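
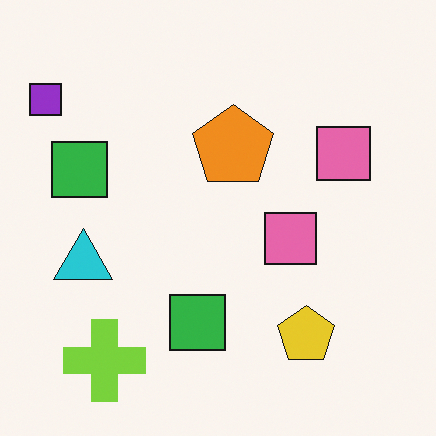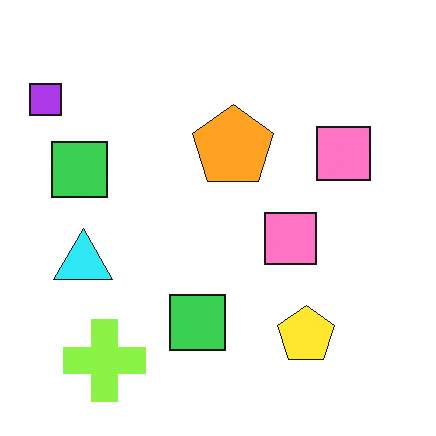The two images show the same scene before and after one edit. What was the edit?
Brightened a little.

Every pixel — background and shapes alike — is uniformly brightened.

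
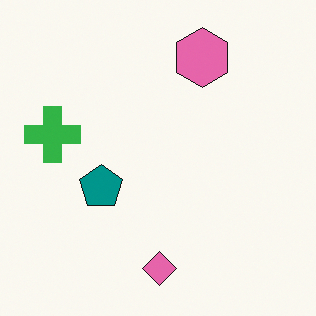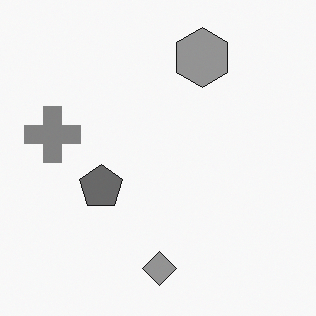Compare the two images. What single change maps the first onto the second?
The second image is the first converted to grayscale.

All color is removed — every shape is now a shade of grey.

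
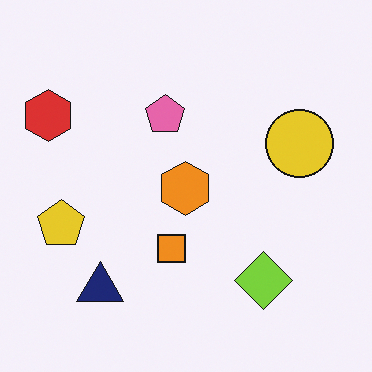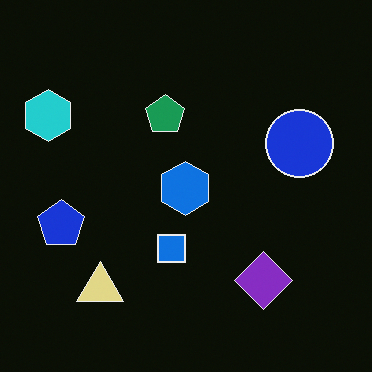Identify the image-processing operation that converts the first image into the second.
The image was color-inverted (negative).

The light background has become dark and every shape's color is its complement — a photographic negative.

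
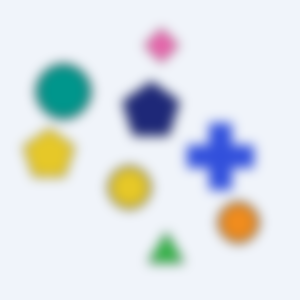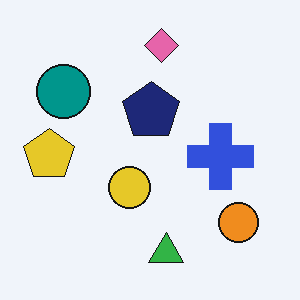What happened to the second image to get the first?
This is the original image strongly gaussian-blurred.

Shape edges and outlines are uniformly softened across the whole image.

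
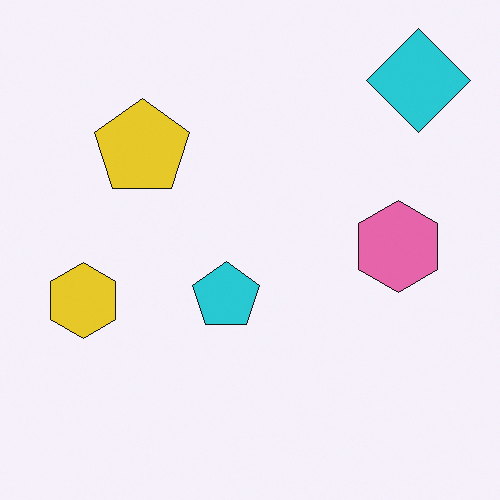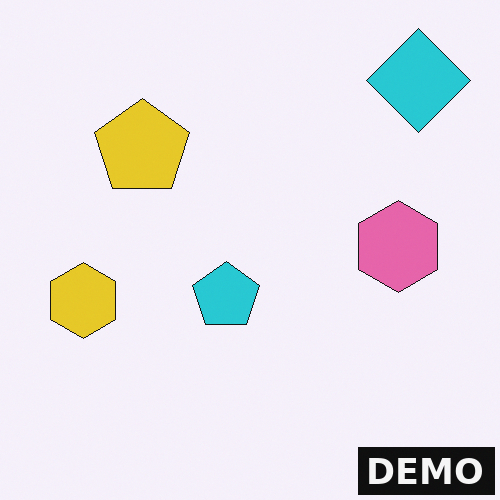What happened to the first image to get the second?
The transformation is: watermarked with the text "DEMO" in the lower-right corner.

A dark label reading "DEMO" appears in the lower-right corner.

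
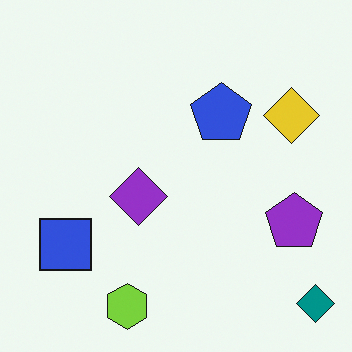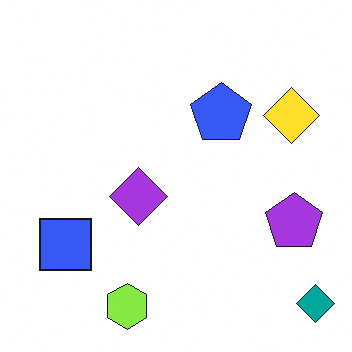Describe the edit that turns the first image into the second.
The second image is the first slightly brightened.

Every pixel — background and shapes alike — is uniformly brightened.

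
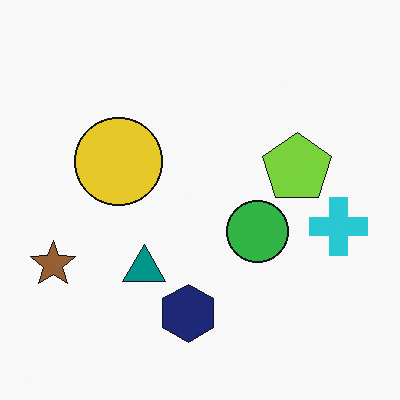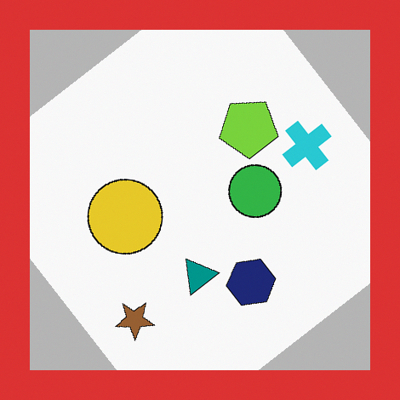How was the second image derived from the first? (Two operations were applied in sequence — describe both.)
It was rotated counter-clockwise by a large amount — several tens of degrees, then framed with a red border.

Every shape is tilted by the same angle and the image corners show triangular fill wedges — a whole-image rotation by a non-right angle. A solid red frame runs around the edge of the second image, with the content slightly shrunk inside it.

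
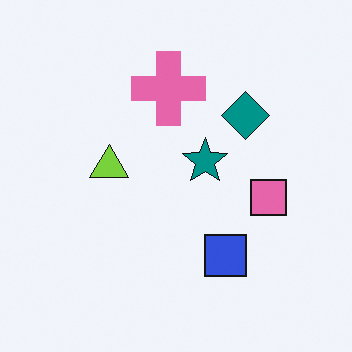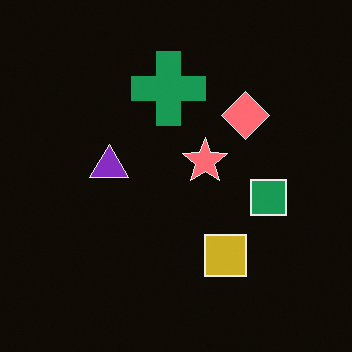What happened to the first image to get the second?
The image was color-inverted (negative).

The light background has become dark and every shape's color is its complement — a photographic negative.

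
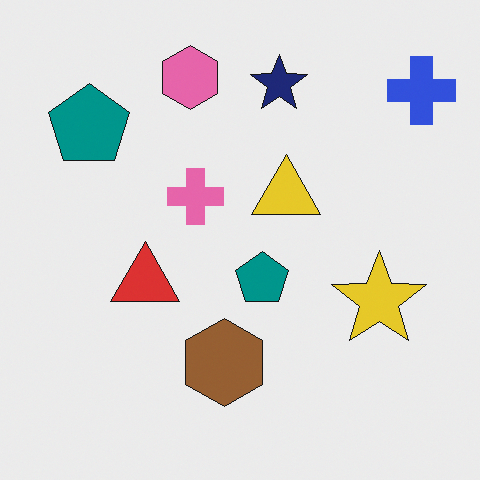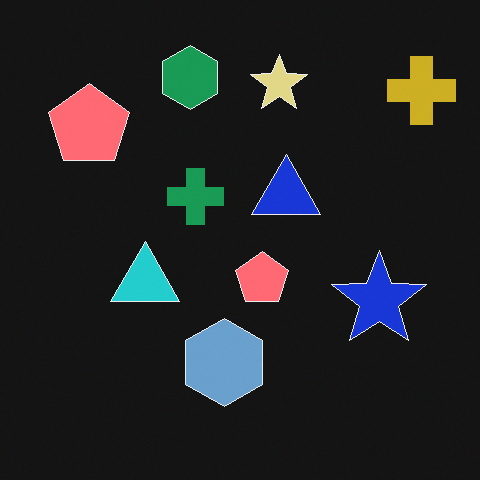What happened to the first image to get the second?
The second image is the first color-inverted (negative).

The light background has become dark and every shape's color is its complement — a photographic negative.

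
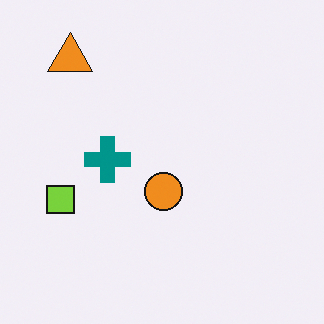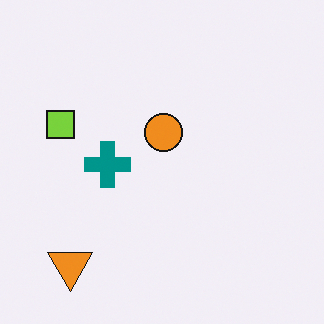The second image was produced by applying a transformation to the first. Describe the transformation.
The transformation is: flipped vertically (top ↔ bottom).

The orange triangle is in the top-left of the first image and the bottom-left of the second — shapes on opposite sides of the horizontal midline have swapped in a mirror flip.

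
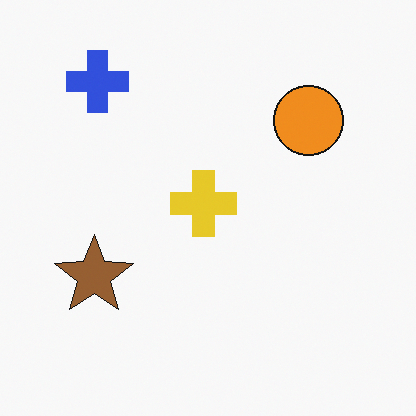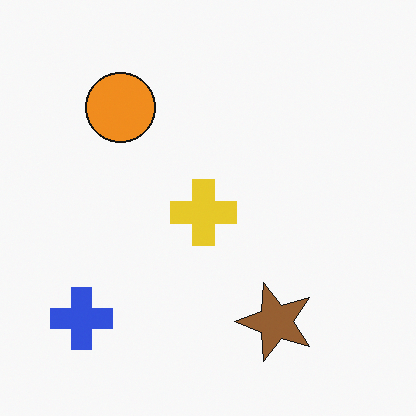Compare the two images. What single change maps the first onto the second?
The image was rotated 90° counter-clockwise.

The blue cross sits in the top-left of the first image and the bottom-left of the second — consistent with a whole-image 90° counter-clockwise rotation.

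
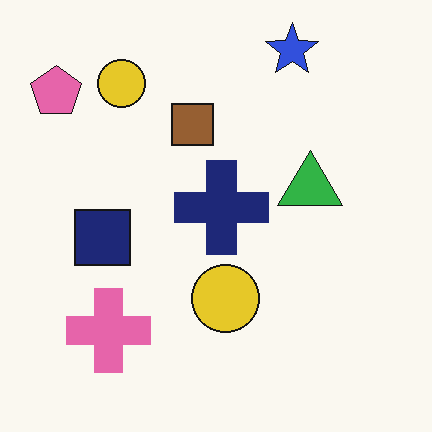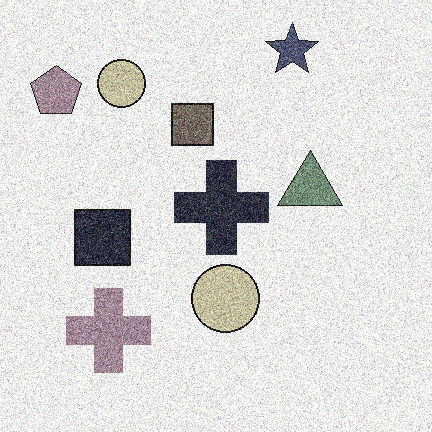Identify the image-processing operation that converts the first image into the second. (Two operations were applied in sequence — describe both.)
The second image is the first degraded with heavy additive noise, then heavily desaturated.

Random speckle covers the whole image, including the flat background. All colors are more muted and greyish — a global saturation change.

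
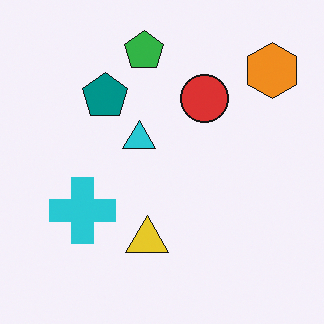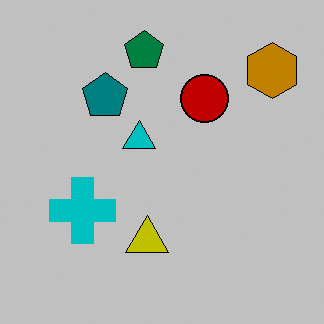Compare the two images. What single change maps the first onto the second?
This is the original image aggressively posterized.

Each flat color has snapped to a coarser quantized level — most visibly, the near-white background has dropped to a flat grey.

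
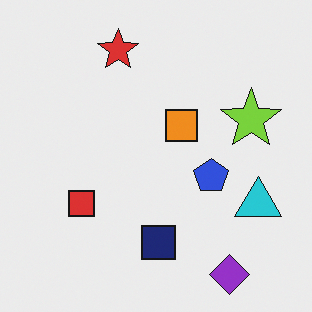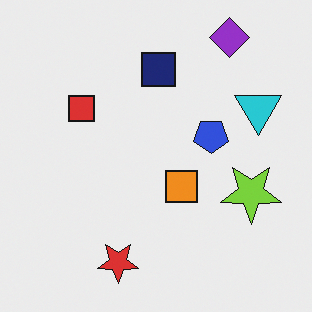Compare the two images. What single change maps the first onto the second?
The second image is the first flipped vertically (top ↔ bottom).

The purple diamond is in the bottom-right of the first image and the top-right of the second — shapes on opposite sides of the horizontal midline have swapped in a mirror flip.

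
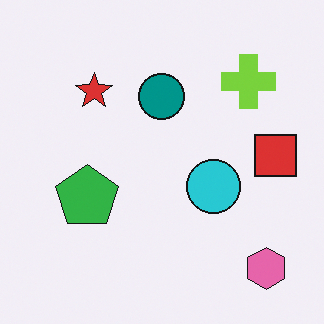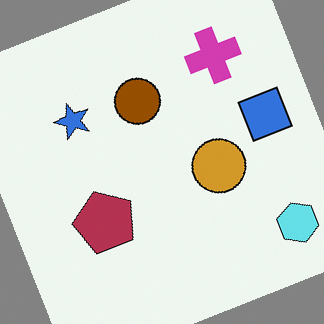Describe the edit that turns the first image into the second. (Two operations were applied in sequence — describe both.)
The second image is the first hue-shifted by a large amount, then rotated counter-clockwise by a moderate amount.

Every shape's color has rotated by the same amount around the hue wheel — a uniform hue shift. Every shape is tilted by the same angle and the image corners show triangular fill wedges — a whole-image rotation by a non-right angle.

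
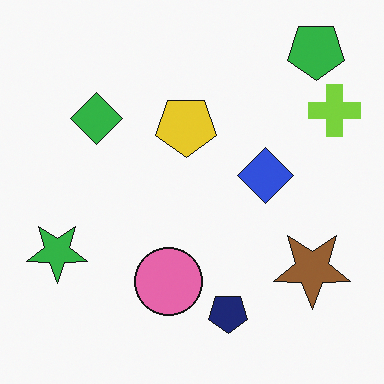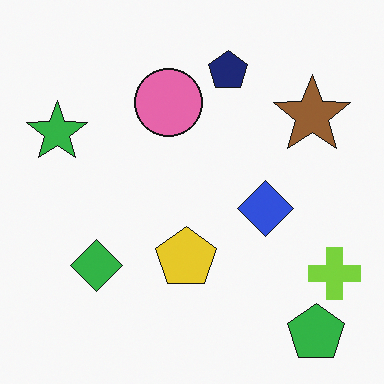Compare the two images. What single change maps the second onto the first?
It was flipped vertically (top ↔ bottom).

The green pentagon is in the bottom-right of the second image and the top-right of the first — shapes on opposite sides of the horizontal midline have swapped in a mirror flip.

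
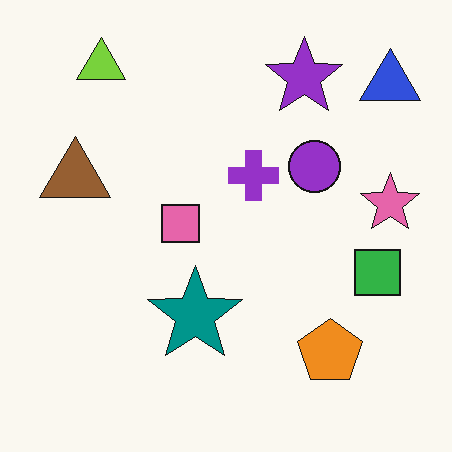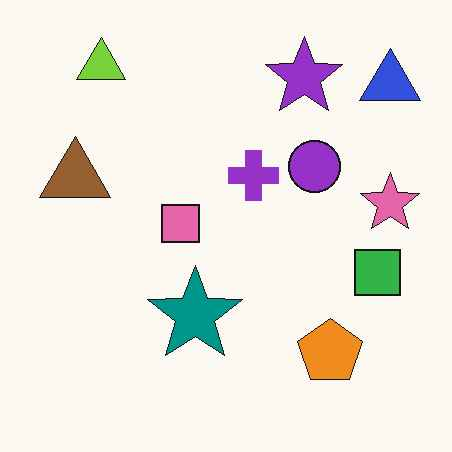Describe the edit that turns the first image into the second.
This is the original image JPEG-compressed with visible artifacts.

Blocky 8×8 compression artifacts appear around shape edges and the flat background shows ringing — characteristic JPEG degradation.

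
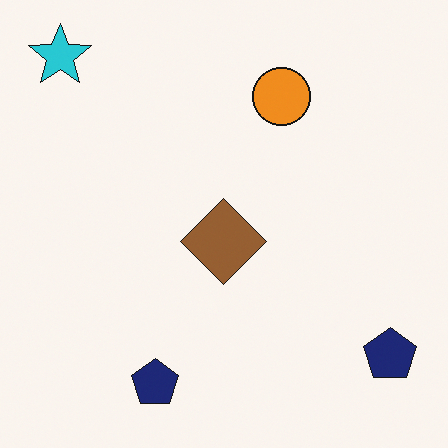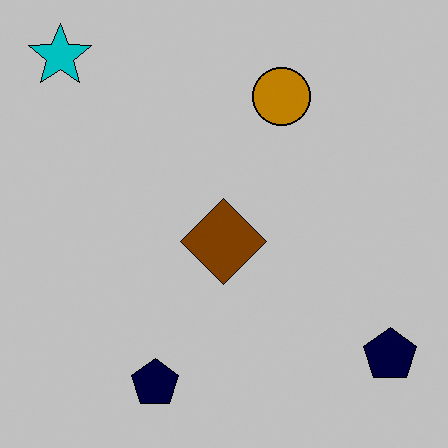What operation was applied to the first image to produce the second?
The second image is the first aggressively posterized.

Each flat color has snapped to a coarser quantized level — most visibly, the near-white background has dropped to a flat grey.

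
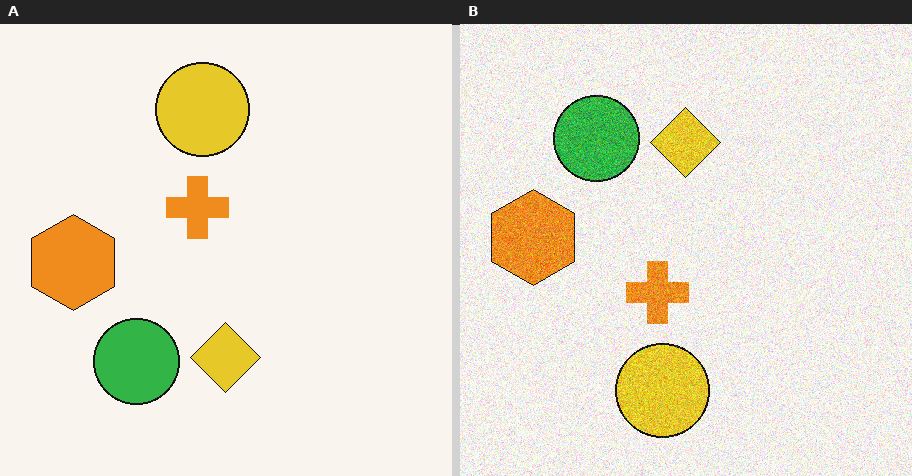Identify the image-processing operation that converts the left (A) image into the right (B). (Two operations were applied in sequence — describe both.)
The right (B) image is the left (A) flipped vertically (top ↔ bottom), then degraded with moderate additive noise.

The yellow circle is in the top of the left (A) image and the bottom of the right (B) — shapes on opposite sides of the horizontal midline have swapped in a mirror flip. Random speckle covers the whole image, including the flat background.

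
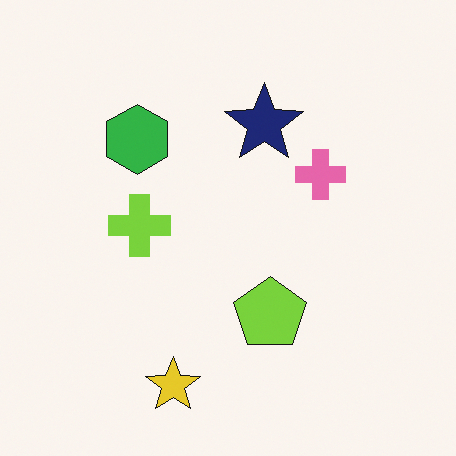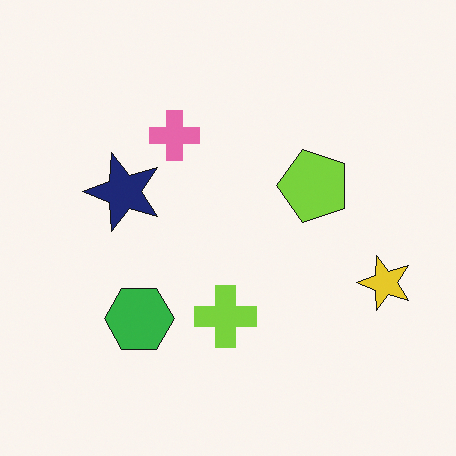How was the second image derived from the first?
The image was rotated 90° counter-clockwise.

The yellow star sits in the bottom of the first image and the right of the second — consistent with a whole-image 90° counter-clockwise rotation.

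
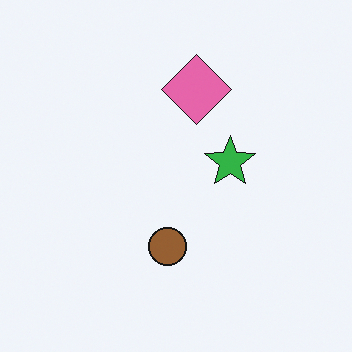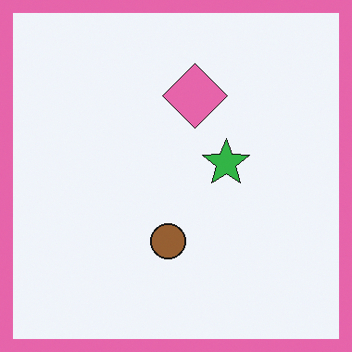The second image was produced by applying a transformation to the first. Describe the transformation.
This is the original image framed with a pink border.

A solid pink frame runs around the edge of the second image, with the content slightly shrunk inside it.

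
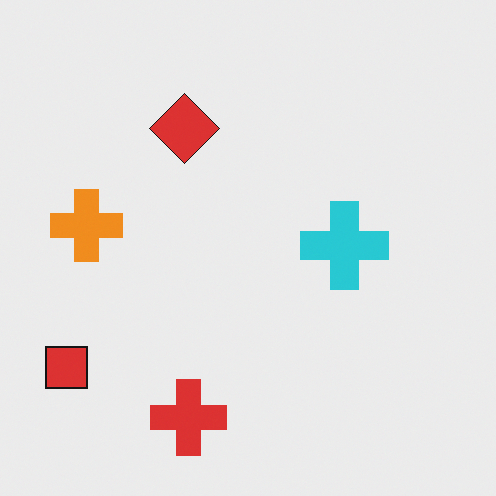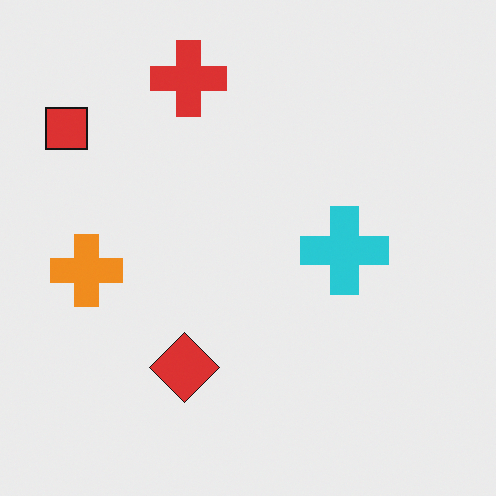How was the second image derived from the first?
The image was flipped vertically (top ↔ bottom).

The red cross is in the bottom of the first image and the top of the second — shapes on opposite sides of the horizontal midline have swapped in a mirror flip.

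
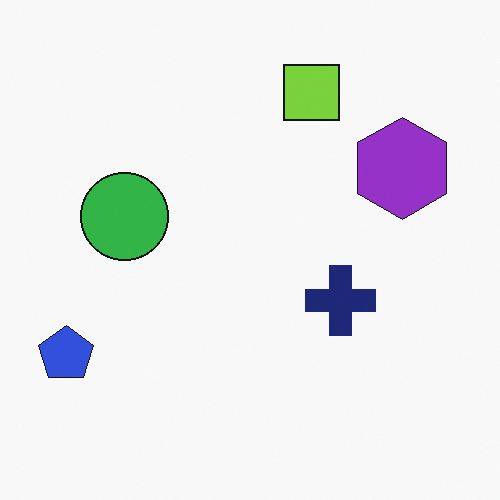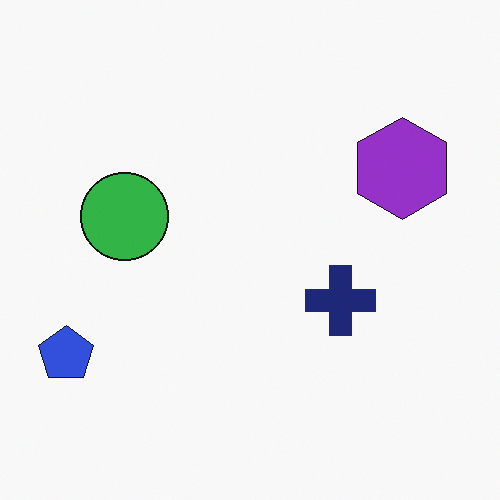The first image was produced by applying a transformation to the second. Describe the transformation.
Overlaid with an additional lime square.

A lime square appears in the first image that is absent from the second.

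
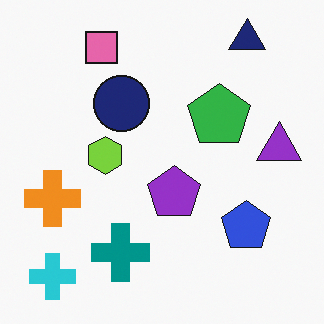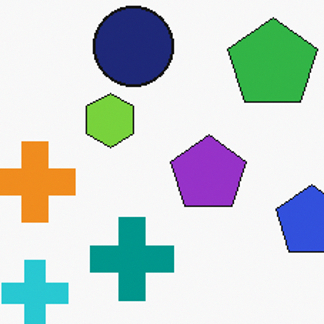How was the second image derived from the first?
Cropped slightly and scaled back up.

The visible shapes are larger and the field of view is narrower; shapes near the original edges may be partly or wholly outside the frame — a crop-and-rescale.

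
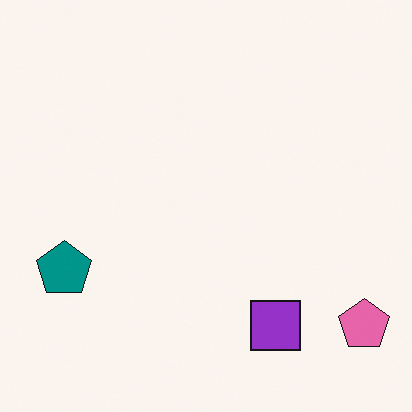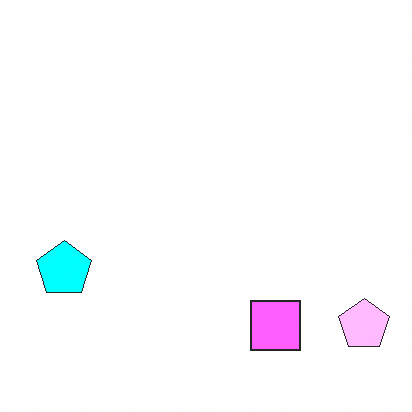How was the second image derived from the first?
The transformation is: substantially brightened.

Every pixel — background and shapes alike — is uniformly brightened.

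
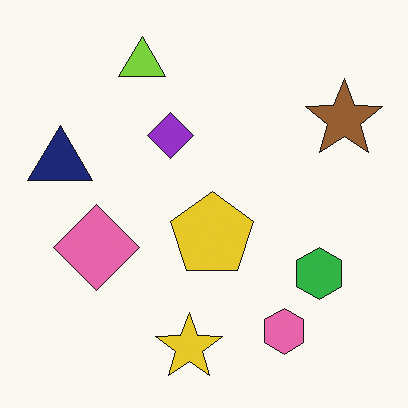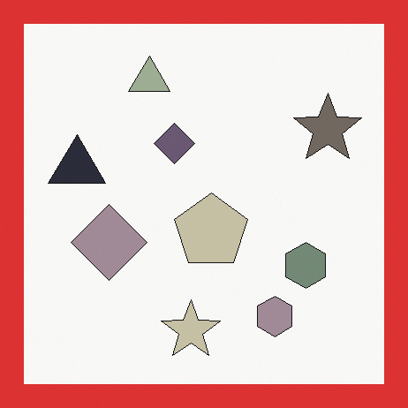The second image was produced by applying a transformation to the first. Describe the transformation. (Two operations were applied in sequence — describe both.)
The second image is the first made much more muted (saturation change), then framed with a red border.

All colors are more muted and greyish — a global saturation change. A solid red frame runs around the edge of the second image, with the content slightly shrunk inside it.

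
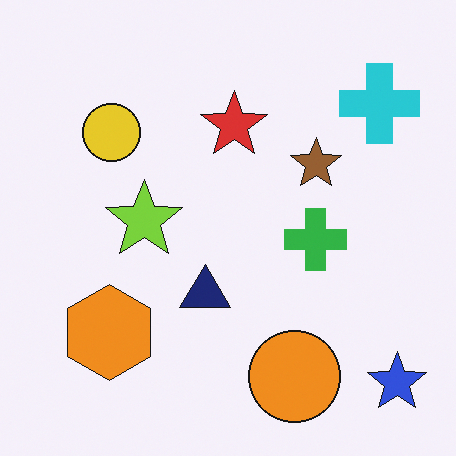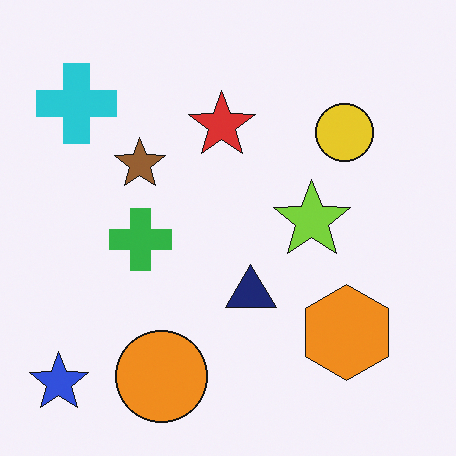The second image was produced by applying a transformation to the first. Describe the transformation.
This is the original image flipped horizontally (left ↔ right).

The blue star is in the bottom-right of the first image and the bottom-left of the second — shapes on opposite sides of the vertical midline have swapped in a mirror flip.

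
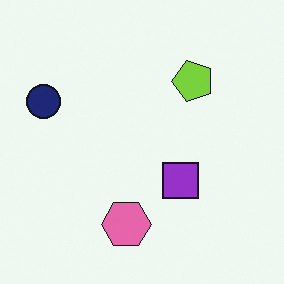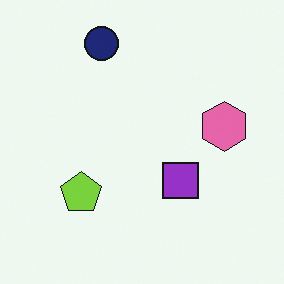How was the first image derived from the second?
This is the original image transposed (reflected across the top-left ↔ bottom-right diagonal).

Shapes have swapped their row and column positions — what was in the top-right is now in the bottom-left — a diagonal reflection.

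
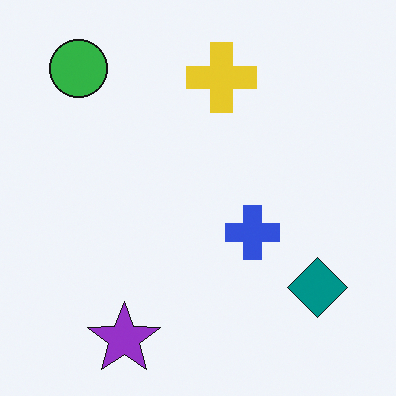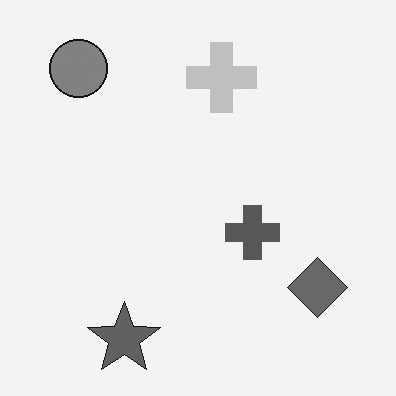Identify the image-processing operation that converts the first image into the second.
It was converted to grayscale.

All color is removed — every shape is now a shade of grey.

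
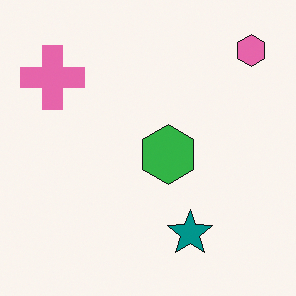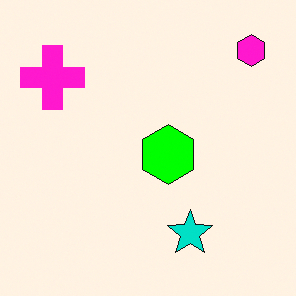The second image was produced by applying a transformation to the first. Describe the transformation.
The image was made much more vivid (saturation change).

All colors are more vivid — a global saturation change.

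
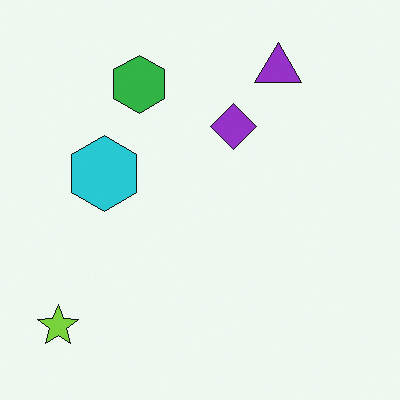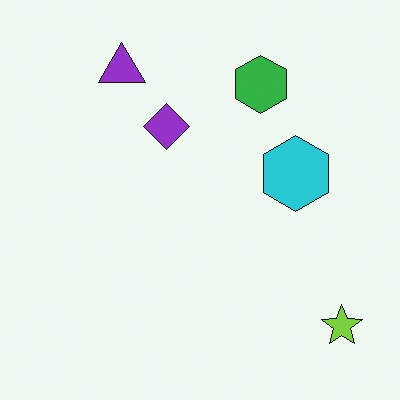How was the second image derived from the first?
The image was flipped horizontally (left ↔ right).

The lime star is in the bottom-left of the first image and the bottom-right of the second — shapes on opposite sides of the vertical midline have swapped in a mirror flip.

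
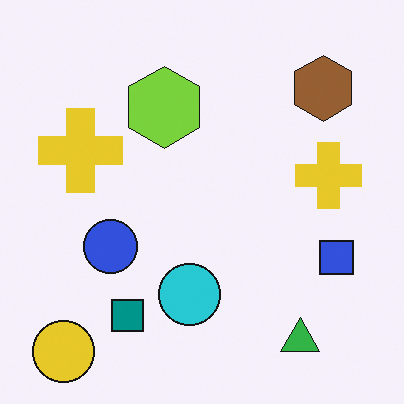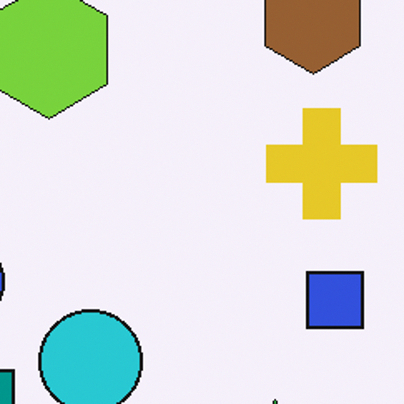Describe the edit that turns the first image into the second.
Cropped tightly and scaled back up.

The visible shapes are larger and the field of view is narrower; shapes near the original edges may be partly or wholly outside the frame — a crop-and-rescale.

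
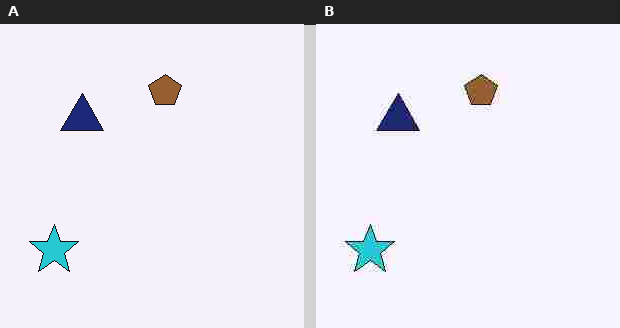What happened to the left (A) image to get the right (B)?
Degraded with heavy JPEG compression.

Blocky 8×8 compression artifacts appear around shape edges and the flat background shows ringing — characteristic JPEG degradation.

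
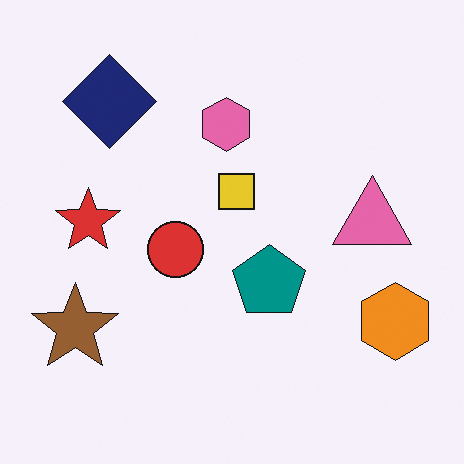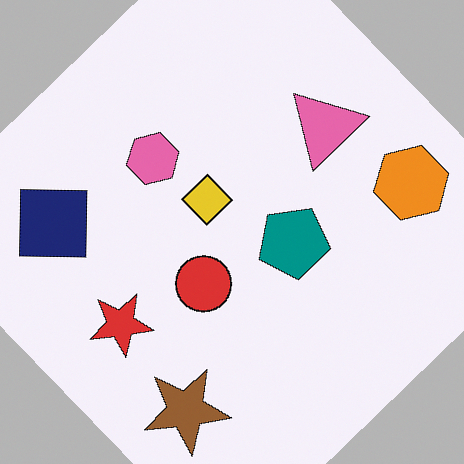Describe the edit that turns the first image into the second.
This is the original image rotated counter-clockwise by a large amount — several tens of degrees.

Every shape is tilted by the same angle and the image corners show triangular fill wedges — a whole-image rotation by a non-right angle.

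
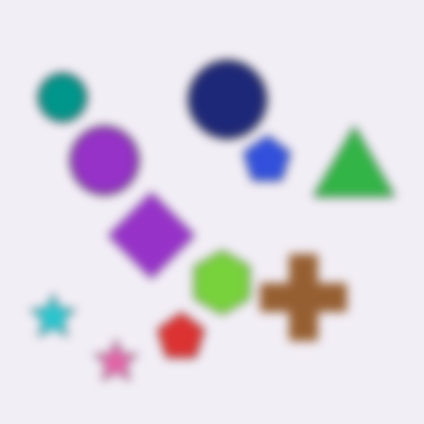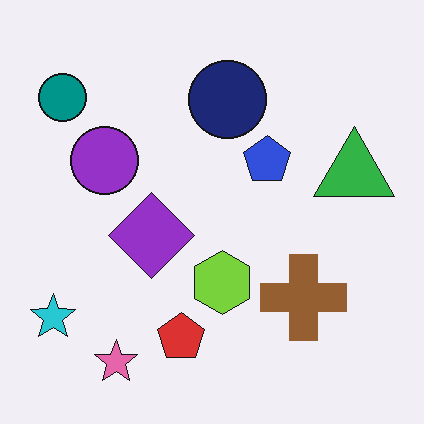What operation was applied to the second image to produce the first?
This is the original image heavily blurred.

Shape edges and outlines are uniformly softened across the whole image.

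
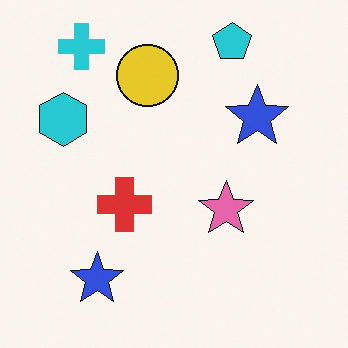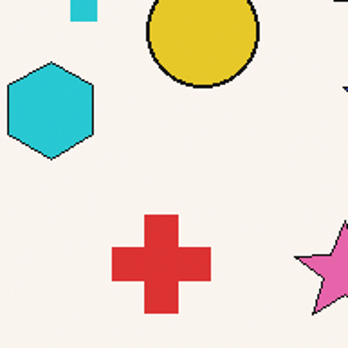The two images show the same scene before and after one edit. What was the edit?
The image was cropped tightly and scaled back up.

The visible shapes are larger and the field of view is narrower; shapes near the original edges may be partly or wholly outside the frame — a crop-and-rescale.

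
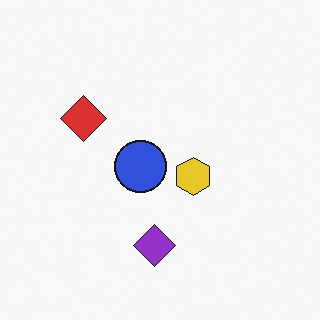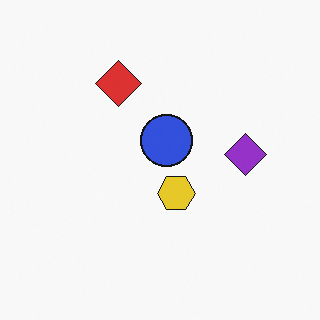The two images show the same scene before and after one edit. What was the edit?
This is the original image transposed (reflected across the top-left ↔ bottom-right diagonal).

Shapes have swapped their row and column positions — what was in the top-right is now in the bottom-left — a diagonal reflection.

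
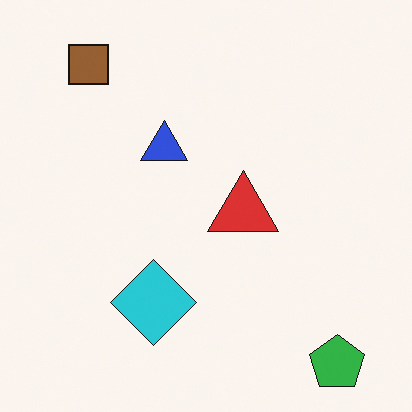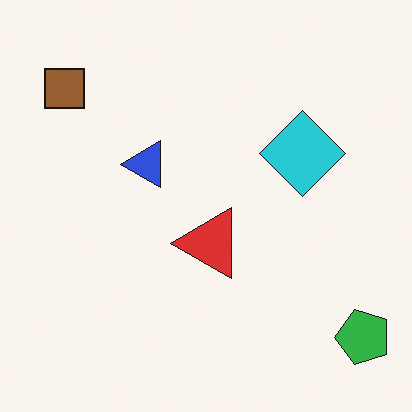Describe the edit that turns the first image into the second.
The second image is the first transposed (reflected across the top-left ↔ bottom-right diagonal).

Shapes have swapped their row and column positions — what was in the top-right is now in the bottom-left — a diagonal reflection.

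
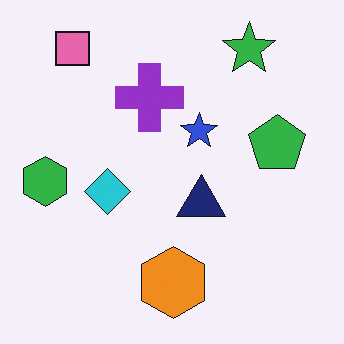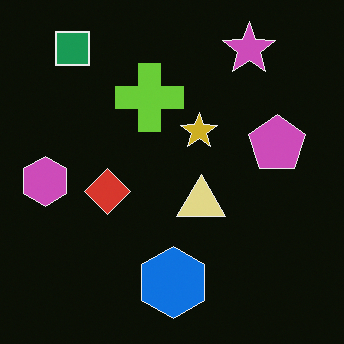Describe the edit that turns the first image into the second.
Color-inverted (negative).

The light background has become dark and every shape's color is its complement — a photographic negative.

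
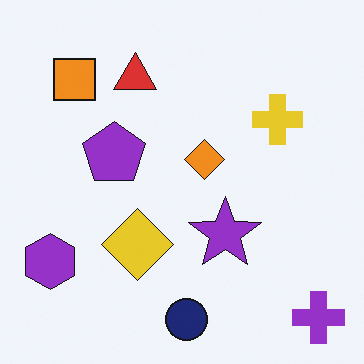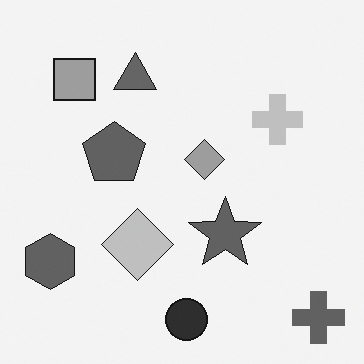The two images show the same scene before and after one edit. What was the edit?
This is the original image converted to grayscale.

All color is removed — every shape is now a shade of grey.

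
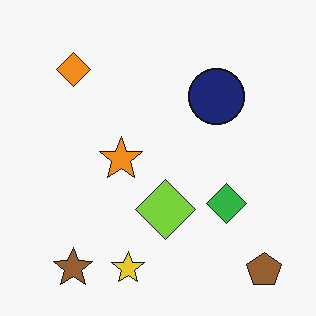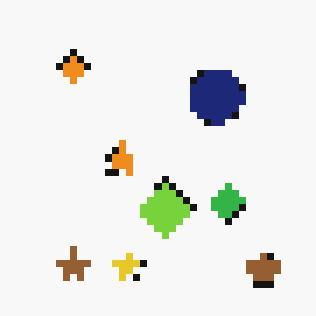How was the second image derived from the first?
The transformation is: pixelated into visible square blocks.

Shapes are reduced to large square blocks; fine edges and outlines are lost — a downscale-then-upscale (mosaic) effect.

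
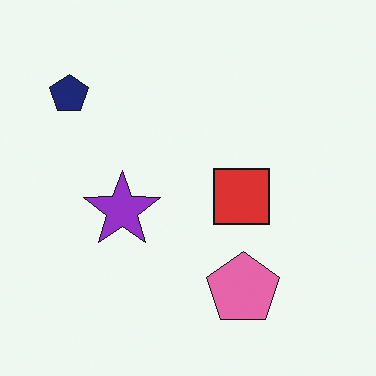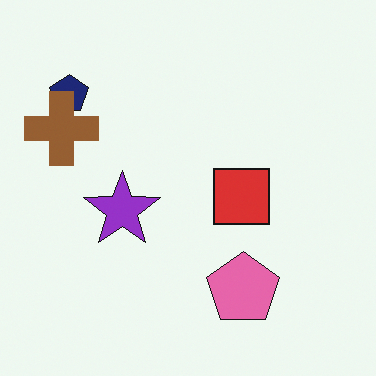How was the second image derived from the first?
The second image is the first overlaid with an additional brown cross.

A brown cross appears in the second image that is absent from the first.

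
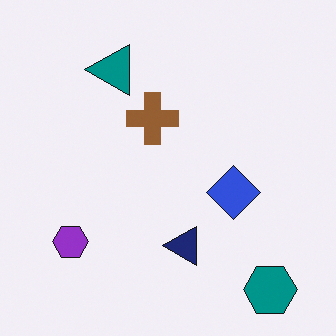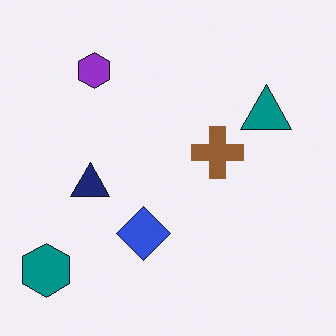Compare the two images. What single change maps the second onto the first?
Rotated 90° counter-clockwise.

The teal hexagon sits in the bottom-left of the second image and the bottom-right of the first — consistent with a whole-image 90° counter-clockwise rotation.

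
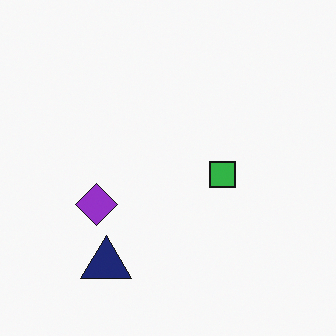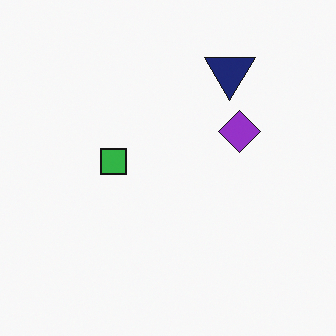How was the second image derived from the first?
The transformation is: rotated 180°.

The navy triangle sits in the bottom-left of the first image and the top-right of the second — consistent with a whole-image 180° rotation.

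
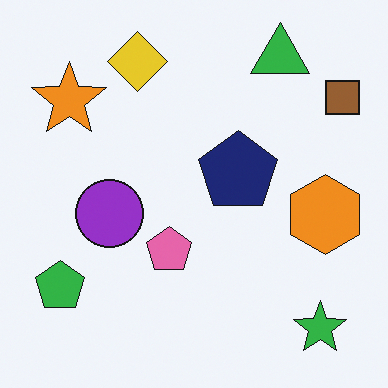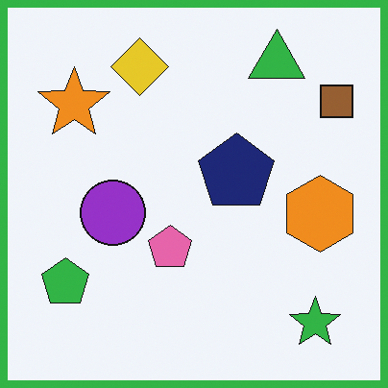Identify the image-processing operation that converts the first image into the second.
The second image is the first framed with a green border.

A solid green frame runs around the edge of the second image, with the content slightly shrunk inside it.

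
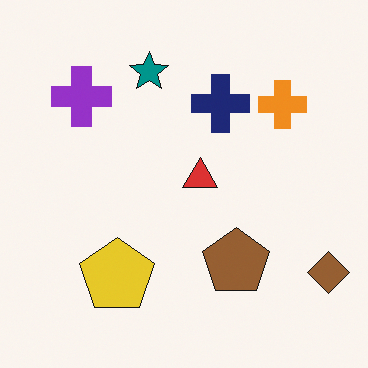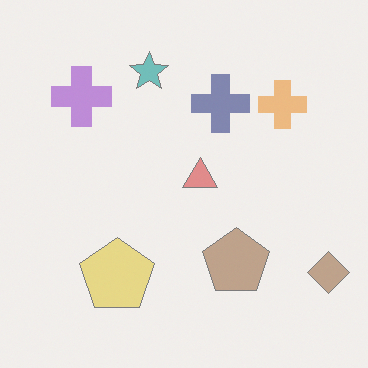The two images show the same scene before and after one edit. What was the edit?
The transformation is: given much lower contrast.

Tones are pushed toward mid-grey across the whole image — a global contrast change.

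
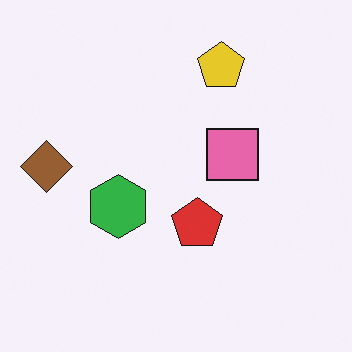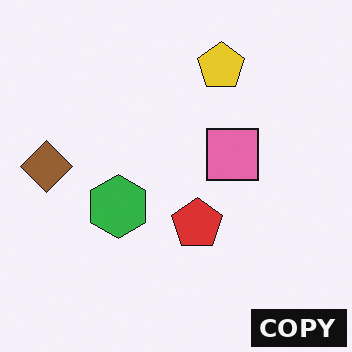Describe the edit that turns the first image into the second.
The image was watermarked with the text "COPY" in the lower-right corner.

A dark label reading "COPY" appears in the lower-right corner.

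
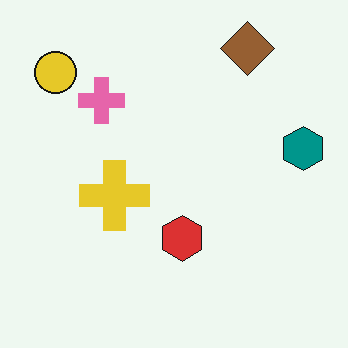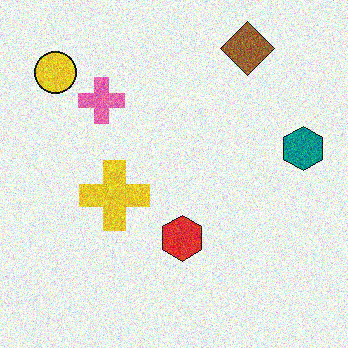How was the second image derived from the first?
It was degraded with moderate additive noise.

Random speckle covers the whole image, including the flat background.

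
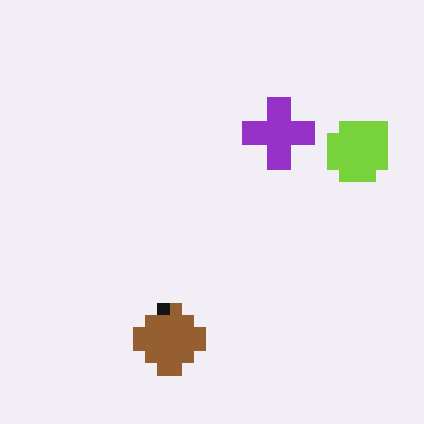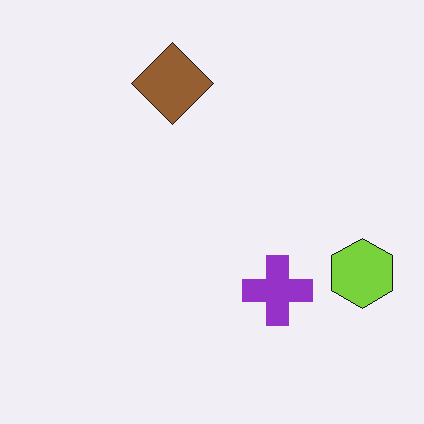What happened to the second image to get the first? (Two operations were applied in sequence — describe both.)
The transformation is: flipped vertically (top ↔ bottom), then heavily pixelated into large blocks.

The brown diamond is in the top of the second image and the bottom of the first — shapes on opposite sides of the horizontal midline have swapped in a mirror flip. Shapes are reduced to large square blocks; fine edges and outlines are lost — a downscale-then-upscale (mosaic) effect.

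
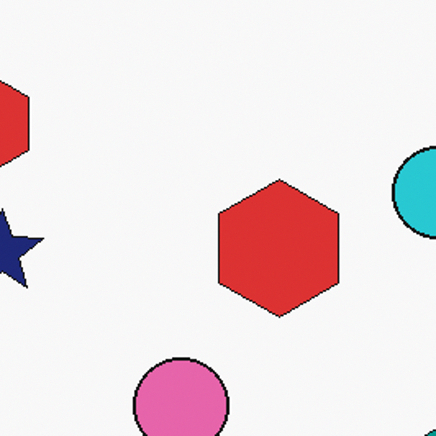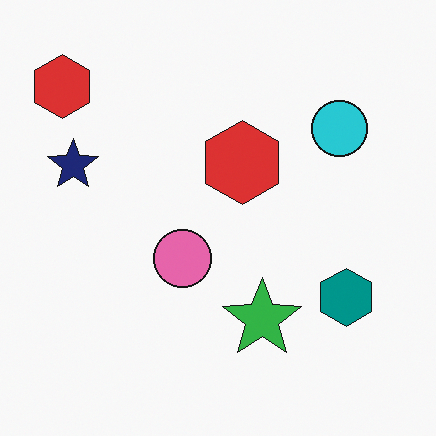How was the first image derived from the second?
The first image is the second cropped to a noticeably smaller region and rescaled.

The visible shapes are larger and the field of view is narrower; shapes near the original edges may be partly or wholly outside the frame — a crop-and-rescale.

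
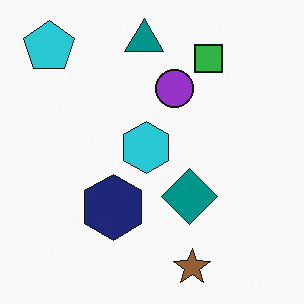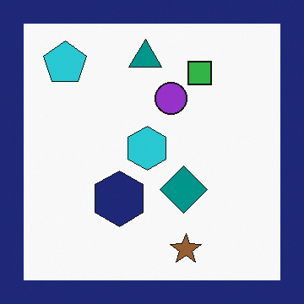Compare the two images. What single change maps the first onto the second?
It was framed with a navy border.

A solid navy frame runs around the edge of the second image, with the content slightly shrunk inside it.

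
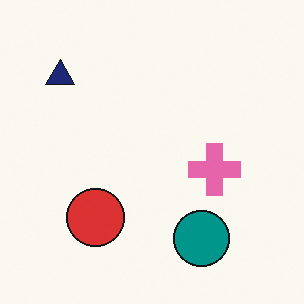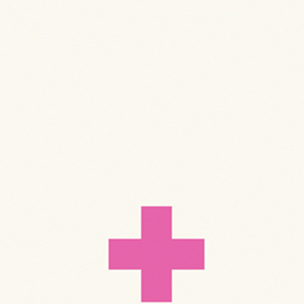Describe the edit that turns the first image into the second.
This is the original image cropped to a noticeably smaller region and rescaled.

The visible shapes are larger and the field of view is narrower; shapes near the original edges may be partly or wholly outside the frame — a crop-and-rescale.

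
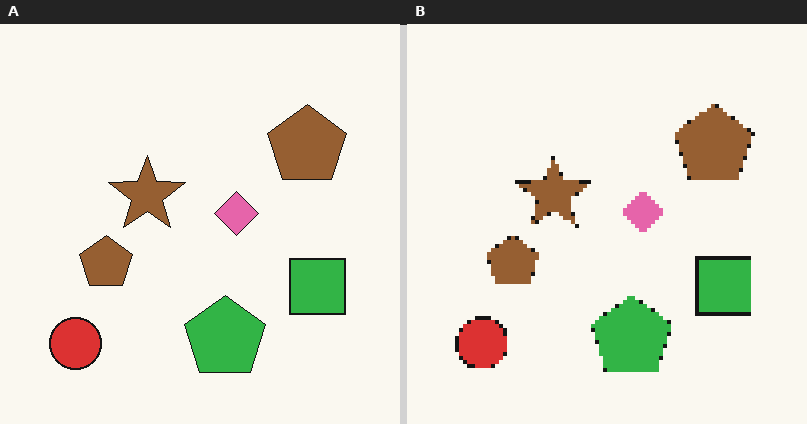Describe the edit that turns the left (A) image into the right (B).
The transformation is: lightly pixelated (a mild mosaic effect).

Shapes are reduced to large square blocks; fine edges and outlines are lost — a downscale-then-upscale (mosaic) effect.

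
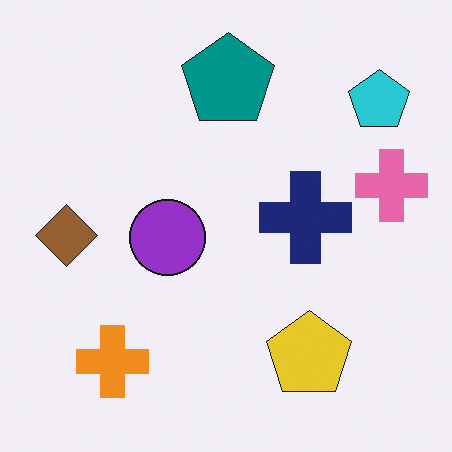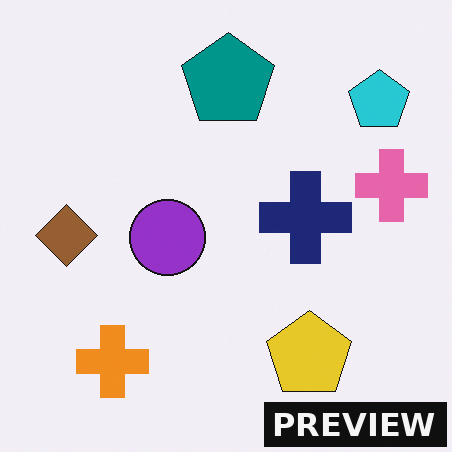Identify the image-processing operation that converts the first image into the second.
The second image is the first watermarked with the text "PREVIEW" in the lower-right corner.

A dark label reading "PREVIEW" appears in the lower-right corner.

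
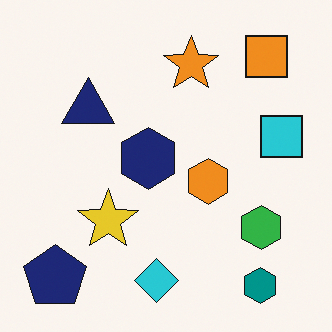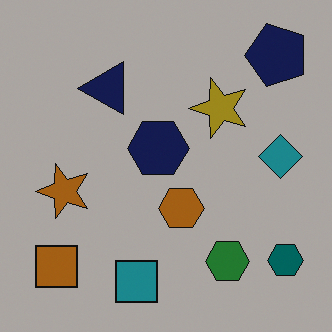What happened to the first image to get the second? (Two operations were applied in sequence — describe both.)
Transposed (reflected across the top-left ↔ bottom-right diagonal), then noticeably darkened.

Shapes have swapped their row and column positions — what was in the top-right is now in the bottom-left — a diagonal reflection. Every pixel — background and shapes alike — is uniformly darkened.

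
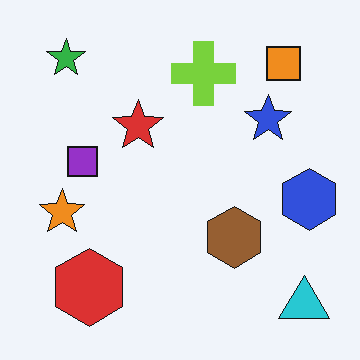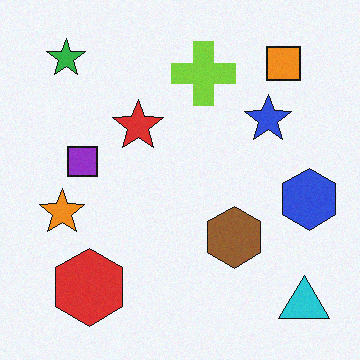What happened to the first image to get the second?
The second image is the first degraded with a light layer of grain.

Random speckle covers the whole image, including the flat background.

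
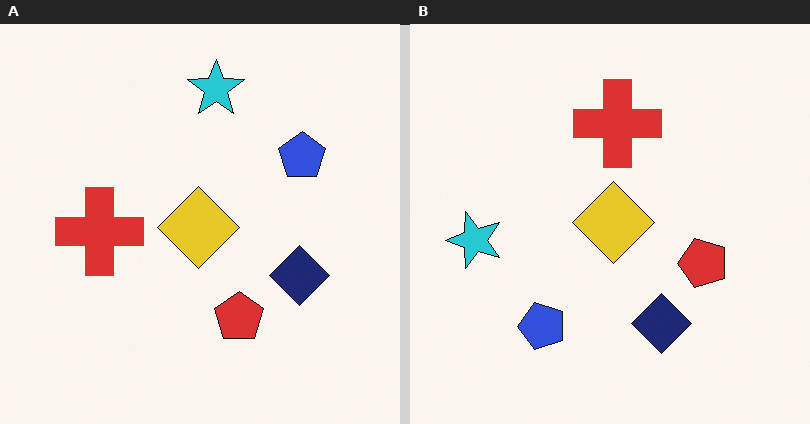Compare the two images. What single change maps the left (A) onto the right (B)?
Transposed (reflected across the top-left ↔ bottom-right diagonal).

Shapes have swapped their row and column positions — what was in the top-right is now in the bottom-left — a diagonal reflection.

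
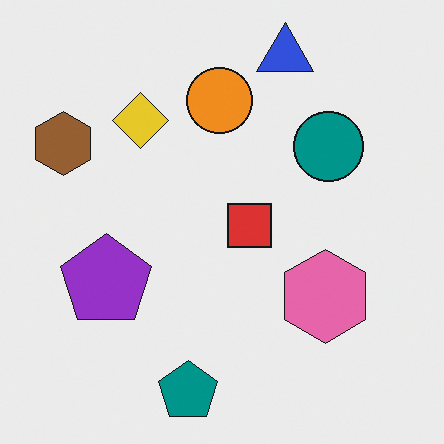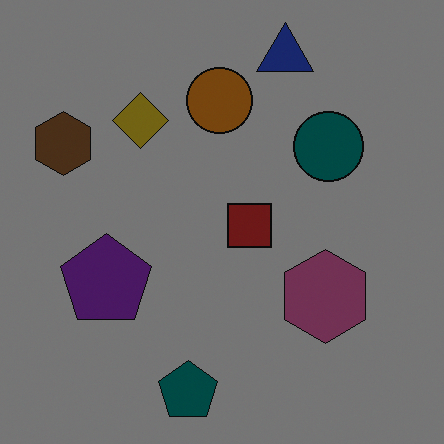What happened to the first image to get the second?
Noticeably darkened.

Every pixel — background and shapes alike — is uniformly darkened.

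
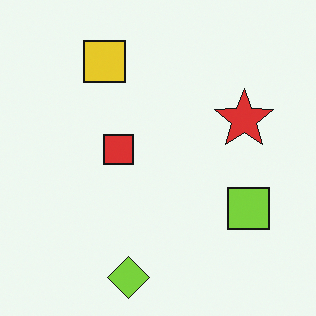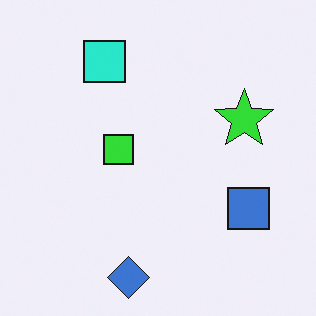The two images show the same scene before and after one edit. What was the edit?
The transformation is: hue-shifted by a moderate amount.

Every shape's color has rotated by the same amount around the hue wheel — a uniform hue shift.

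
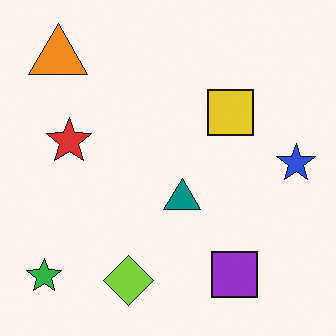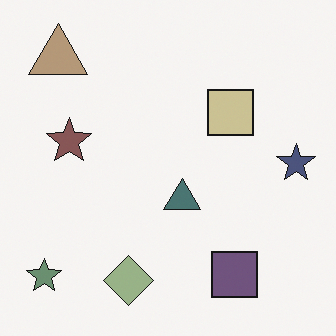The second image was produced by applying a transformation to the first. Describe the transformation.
This is the original image heavily desaturated.

All colors are more muted and greyish — a global saturation change.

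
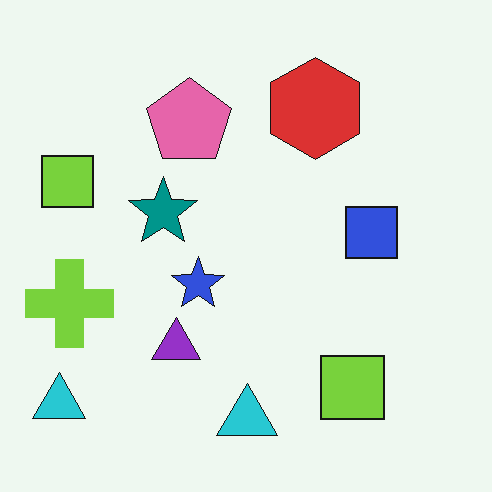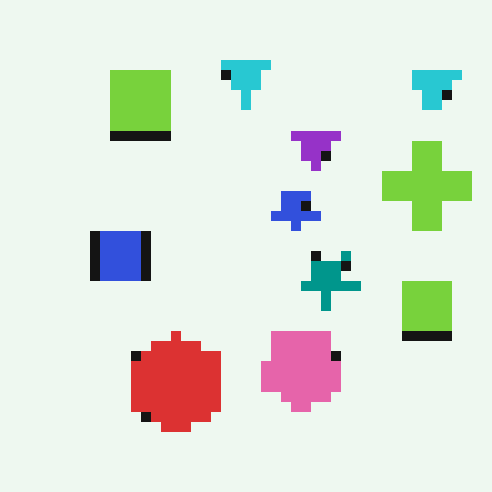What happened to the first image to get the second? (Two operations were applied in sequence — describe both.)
The second image is the first rotated 180°, then coarsely pixelated.

The lime cross sits in the left of the first image and the right of the second — consistent with a whole-image 180° rotation. Shapes are reduced to large square blocks; fine edges and outlines are lost — a downscale-then-upscale (mosaic) effect.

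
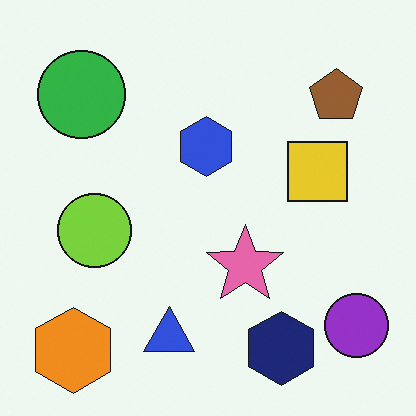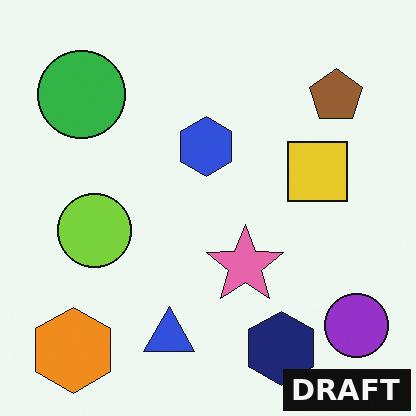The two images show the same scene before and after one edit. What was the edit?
The second image is the first watermarked with the text "DRAFT" in the lower-right corner.

A dark label reading "DRAFT" appears in the lower-right corner.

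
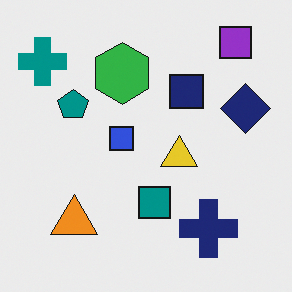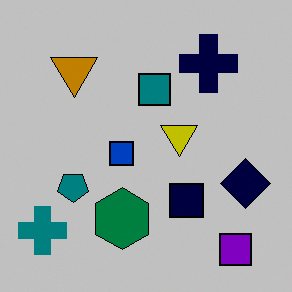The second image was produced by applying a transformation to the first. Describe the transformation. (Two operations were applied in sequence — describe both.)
The transformation is: flipped vertically (top ↔ bottom), then heavily posterized to just a handful of flat colors.

The purple square is in the top-right of the first image and the bottom-right of the second — shapes on opposite sides of the horizontal midline have swapped in a mirror flip. Each flat color has snapped to a coarser quantized level — most visibly, the near-white background has dropped to a flat grey.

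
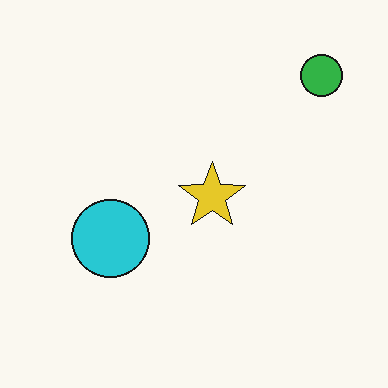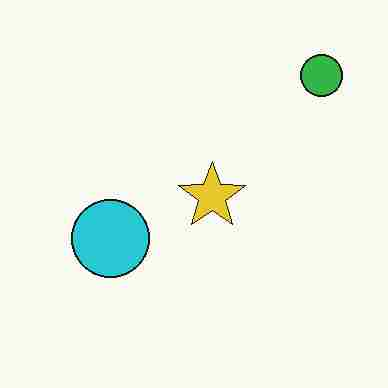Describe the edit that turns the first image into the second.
The second image is the first degraded with heavy JPEG compression.

Blocky 8×8 compression artifacts appear around shape edges and the flat background shows ringing — characteristic JPEG degradation.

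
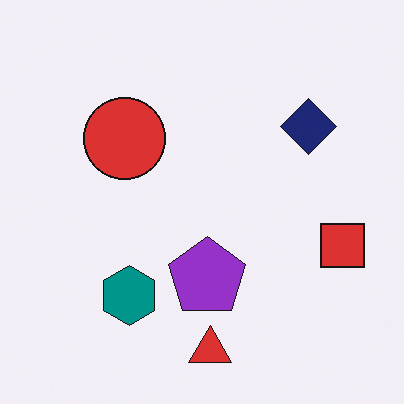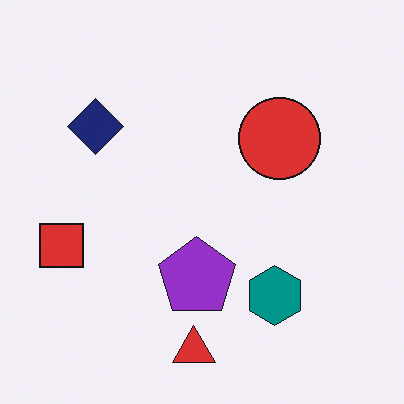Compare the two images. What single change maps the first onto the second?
It was flipped horizontally (left ↔ right).

The red square is in the right of the first image and the left of the second — shapes on opposite sides of the vertical midline have swapped in a mirror flip.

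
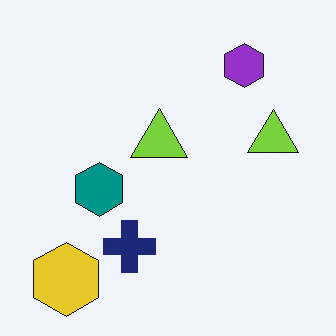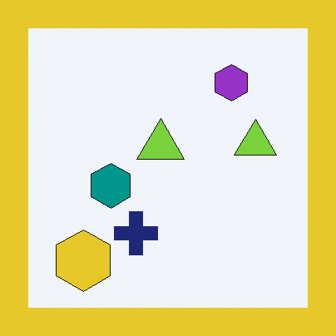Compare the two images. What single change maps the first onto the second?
This is the original image framed with a yellow border.

A solid yellow frame runs around the edge of the second image, with the content slightly shrunk inside it.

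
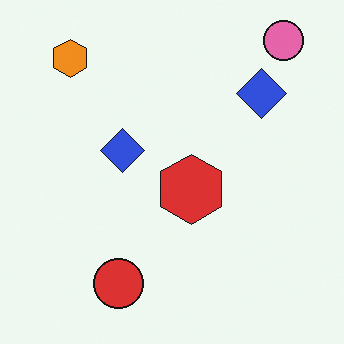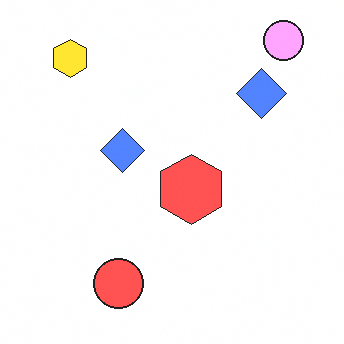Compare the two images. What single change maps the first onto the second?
Substantially brightened.

Every pixel — background and shapes alike — is uniformly brightened.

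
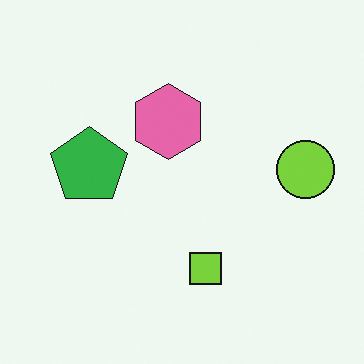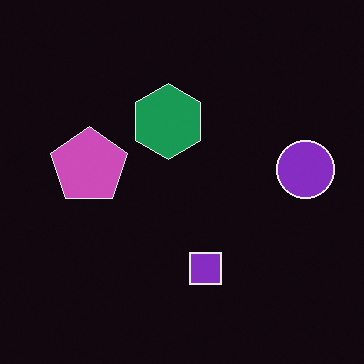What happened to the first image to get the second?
It was color-inverted (negative).

The light background has become dark and every shape's color is its complement — a photographic negative.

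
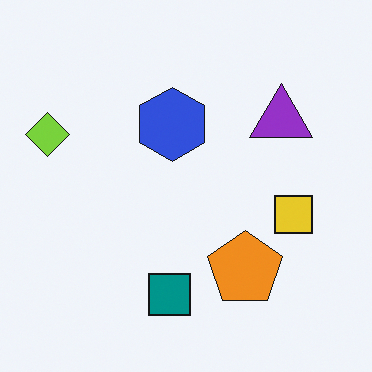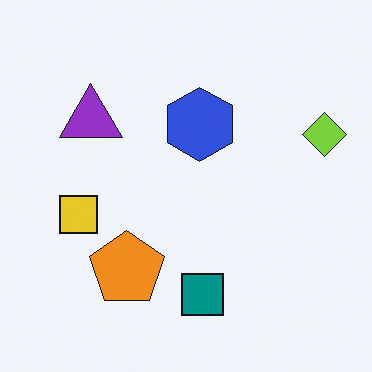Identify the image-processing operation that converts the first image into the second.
This is the original image flipped horizontally (left ↔ right).

The lime diamond is in the left of the first image and the right of the second — shapes on opposite sides of the vertical midline have swapped in a mirror flip.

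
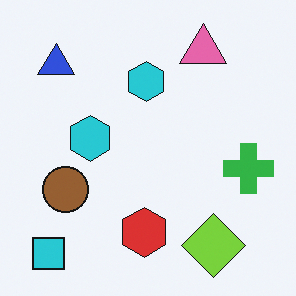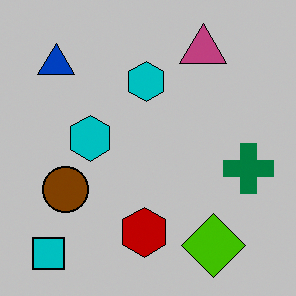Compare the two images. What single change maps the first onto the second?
It was aggressively posterized.

Each flat color has snapped to a coarser quantized level — most visibly, the near-white background has dropped to a flat grey.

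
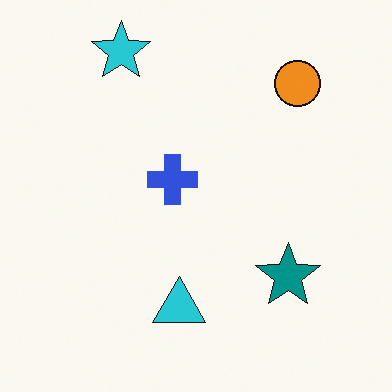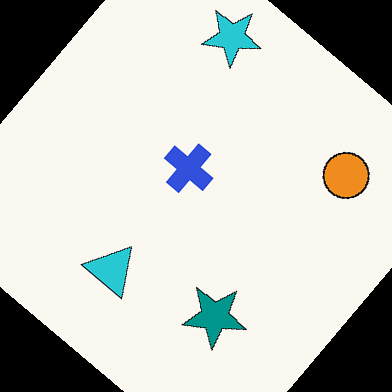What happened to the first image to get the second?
It was rotated clockwise by a large amount — several tens of degrees.

Every shape is tilted by the same angle and the image corners show triangular fill wedges — a whole-image rotation by a non-right angle.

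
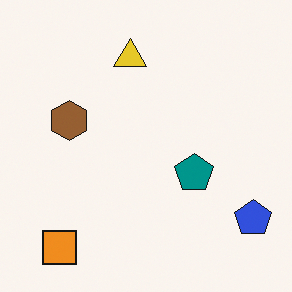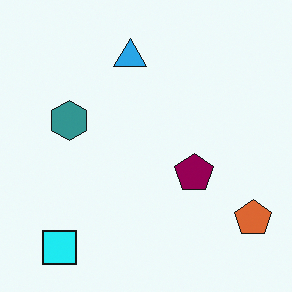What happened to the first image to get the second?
This is the original image hue-shifted by a moderate amount.

Every shape's color has rotated by the same amount around the hue wheel — a uniform hue shift.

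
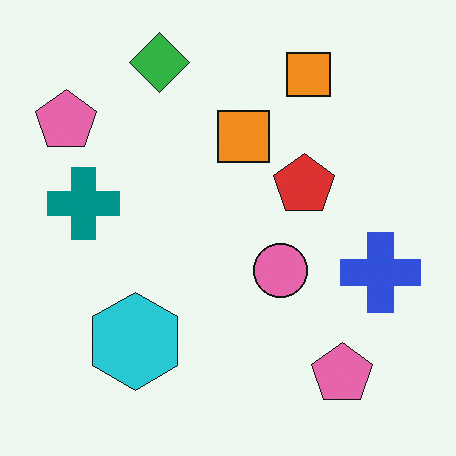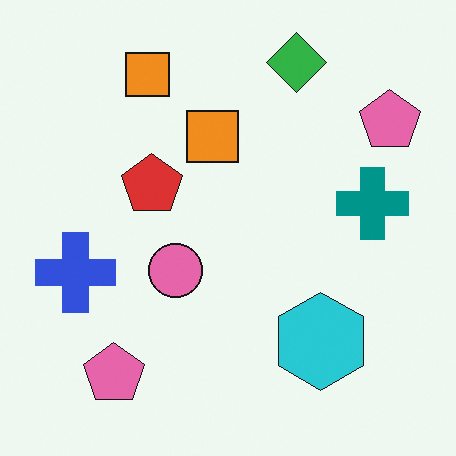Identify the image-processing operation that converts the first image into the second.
The image was flipped horizontally (left ↔ right).

The blue cross is in the right of the first image and the left of the second — shapes on opposite sides of the vertical midline have swapped in a mirror flip.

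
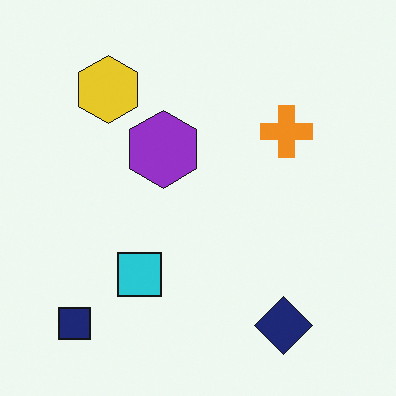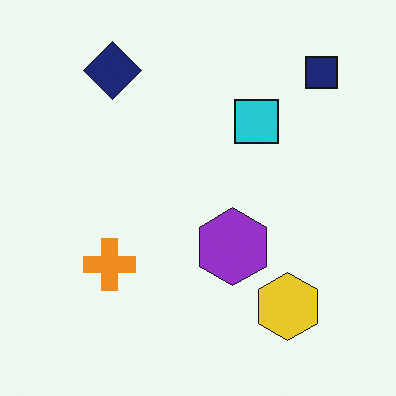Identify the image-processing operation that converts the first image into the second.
Rotated 180°.

The navy square sits in the bottom-left of the first image and the top-right of the second — consistent with a whole-image 180° rotation.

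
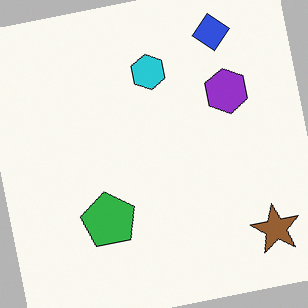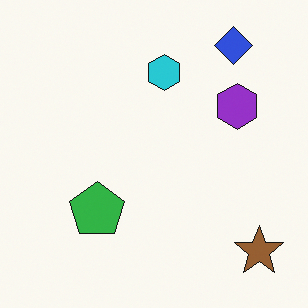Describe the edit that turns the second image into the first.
Rotated counter-clockwise by a few degrees.

Every shape is tilted by the same angle and the image corners show triangular fill wedges — a whole-image rotation by a non-right angle.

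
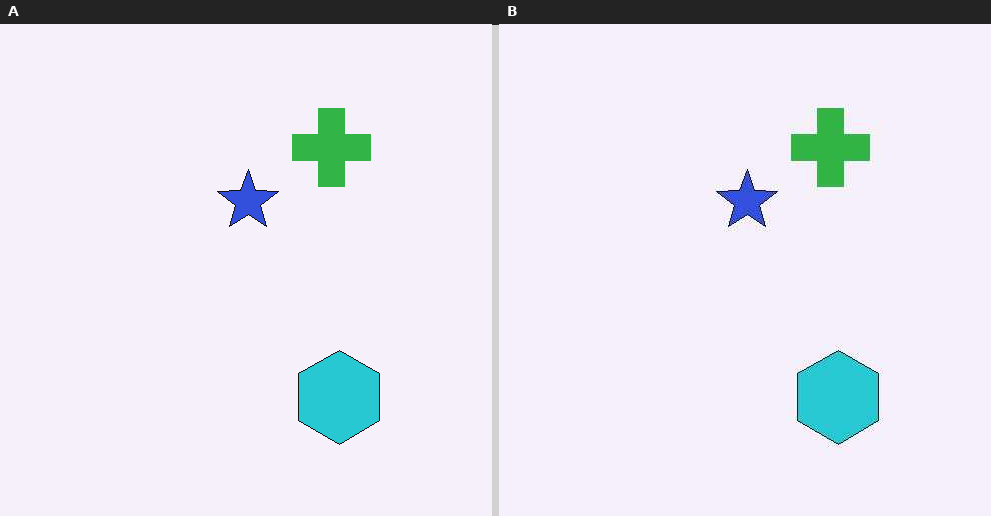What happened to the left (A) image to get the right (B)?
The right (B) image is the left (A) JPEG-compressed with visible artifacts.

Blocky 8×8 compression artifacts appear around shape edges and the flat background shows ringing — characteristic JPEG degradation.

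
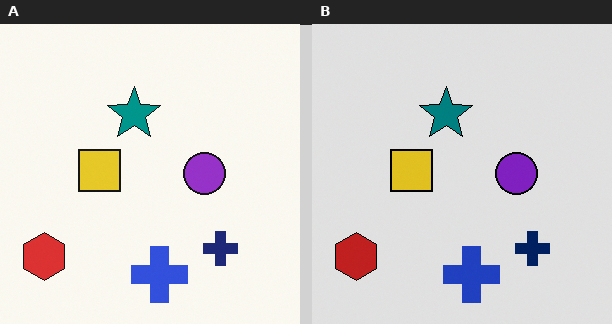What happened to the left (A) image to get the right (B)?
The right (B) image is the left (A) posterized to a reduced palette.

Each flat color has snapped to a coarser quantized level — most visibly, the near-white background has dropped to a flat grey.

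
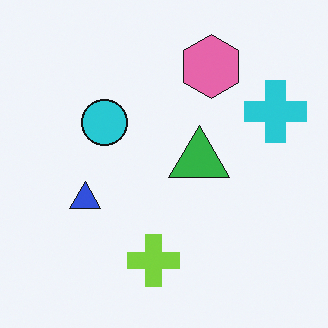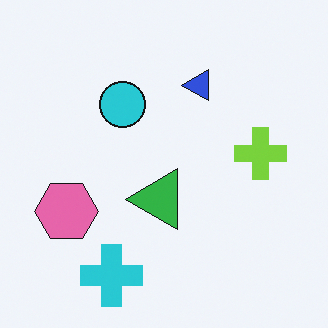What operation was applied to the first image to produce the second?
Transposed (reflected across the top-left ↔ bottom-right diagonal).

Shapes have swapped their row and column positions — what was in the top-right is now in the bottom-left — a diagonal reflection.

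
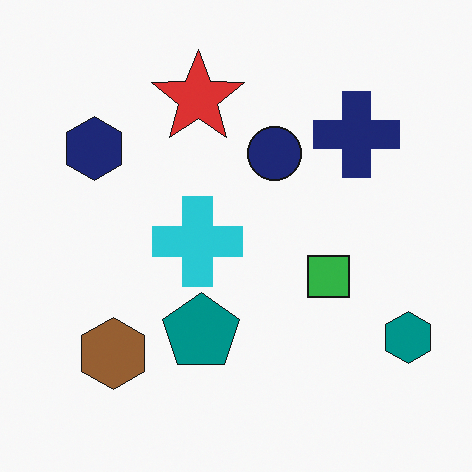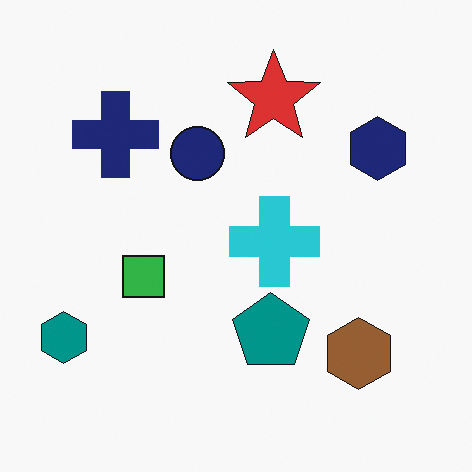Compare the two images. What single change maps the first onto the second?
Flipped horizontally (left ↔ right).

The teal hexagon is in the bottom-right of the first image and the bottom-left of the second — shapes on opposite sides of the vertical midline have swapped in a mirror flip.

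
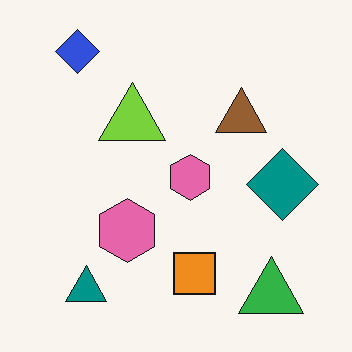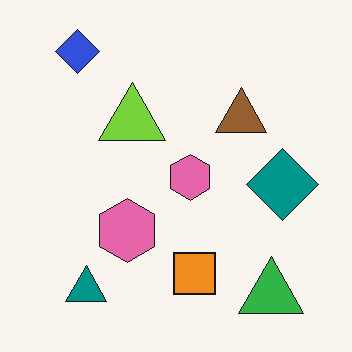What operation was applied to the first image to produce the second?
It was JPEG-compressed with visible artifacts.

Blocky 8×8 compression artifacts appear around shape edges and the flat background shows ringing — characteristic JPEG degradation.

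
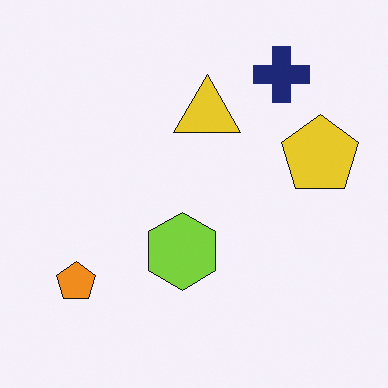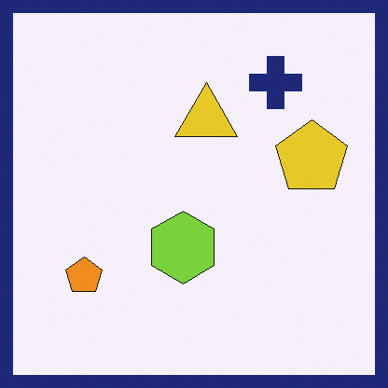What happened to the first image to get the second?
The second image is the first framed with a navy border.

A solid navy frame runs around the edge of the second image, with the content slightly shrunk inside it.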